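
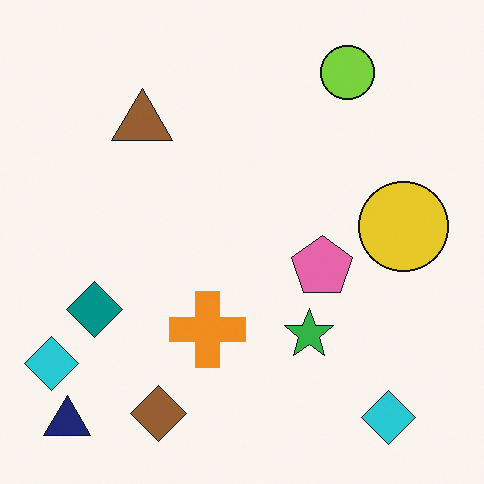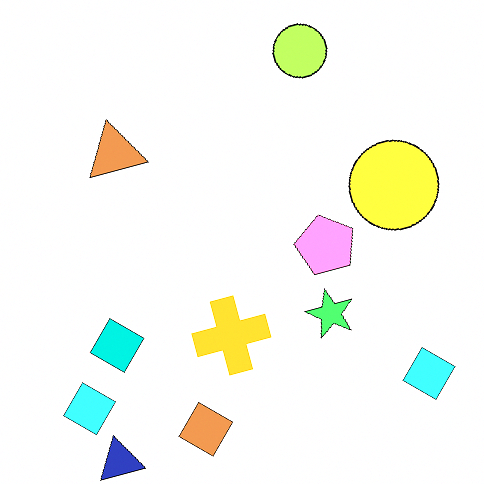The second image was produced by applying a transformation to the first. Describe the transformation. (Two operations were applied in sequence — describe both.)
Rotated counter-clockwise by a clearly visible amount, then substantially brightened.

Every shape is tilted by the same angle and the image corners show triangular fill wedges — a whole-image rotation by a non-right angle. Every pixel — background and shapes alike — is uniformly brightened.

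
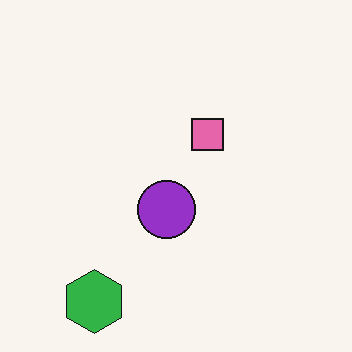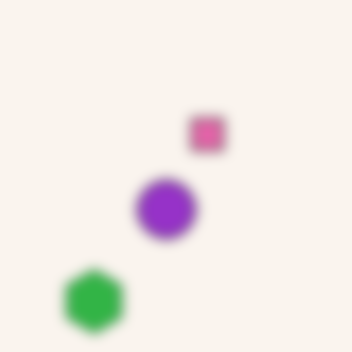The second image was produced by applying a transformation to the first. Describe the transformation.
The transformation is: heavily blurred.

Shape edges and outlines are uniformly softened across the whole image.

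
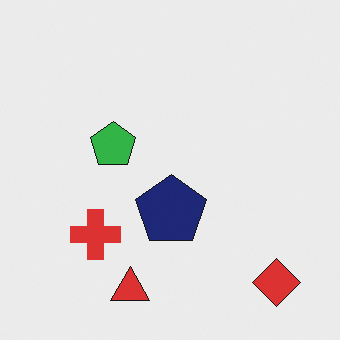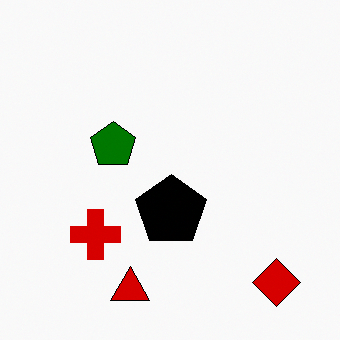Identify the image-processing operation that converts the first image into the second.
The image was boosted in contrast.

Tones are pushed away from mid-grey across the whole image — a global contrast change.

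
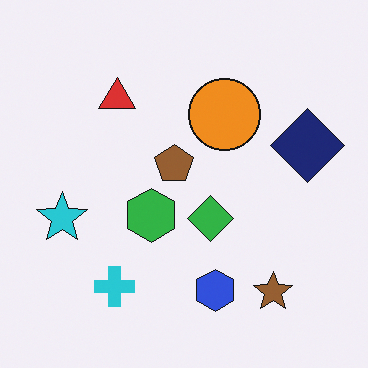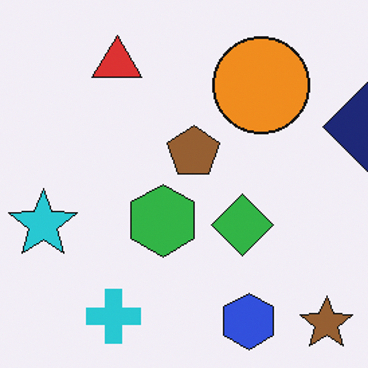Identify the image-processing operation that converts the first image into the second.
This is the original image cropped slightly and scaled back up.

The visible shapes are larger and the field of view is narrower; shapes near the original edges may be partly or wholly outside the frame — a crop-and-rescale.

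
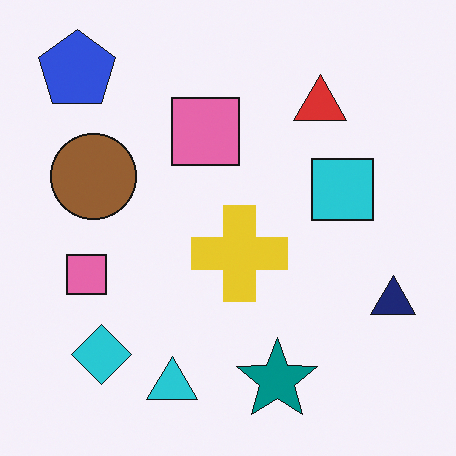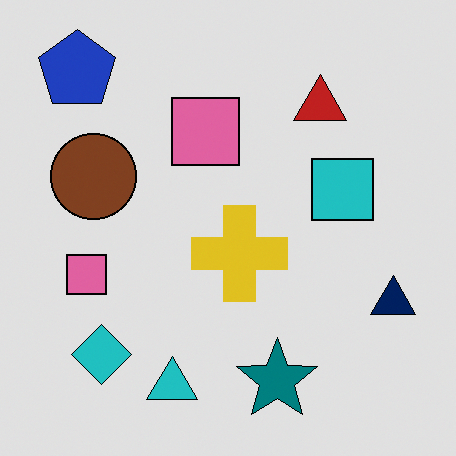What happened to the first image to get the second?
This is the original image posterized to a reduced palette.

Each flat color has snapped to a coarser quantized level — most visibly, the near-white background has dropped to a flat grey.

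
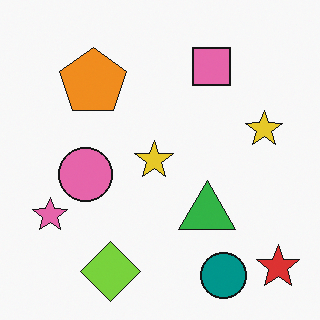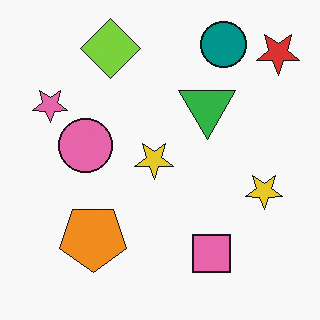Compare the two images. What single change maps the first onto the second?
The second image is the first flipped vertically (top ↔ bottom).

The teal circle is in the bottom-right of the first image and the top-right of the second — shapes on opposite sides of the horizontal midline have swapped in a mirror flip.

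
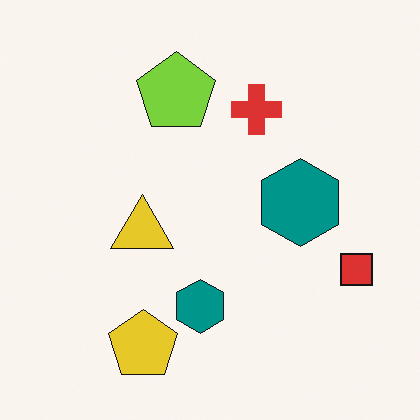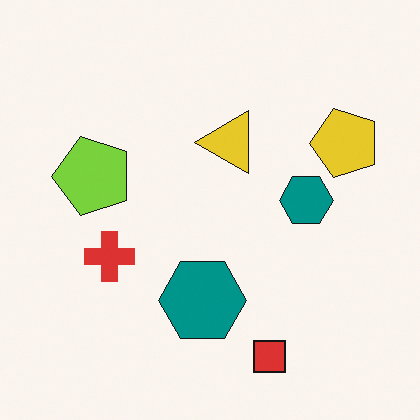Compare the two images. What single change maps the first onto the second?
The image was transposed (reflected across the top-left ↔ bottom-right diagonal).

Shapes have swapped their row and column positions — what was in the top-right is now in the bottom-left — a diagonal reflection.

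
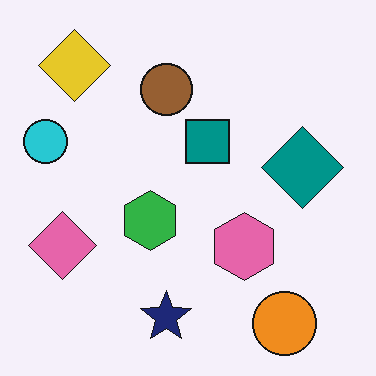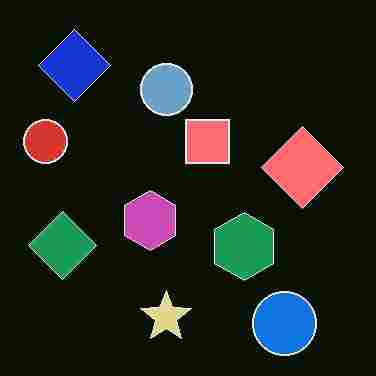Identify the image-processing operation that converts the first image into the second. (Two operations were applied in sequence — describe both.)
This is the original image degraded with heavy JPEG compression, then color-inverted (negative).

Blocky 8×8 compression artifacts appear around shape edges and the flat background shows ringing — characteristic JPEG degradation. The light background has become dark and every shape's color is its complement — a photographic negative.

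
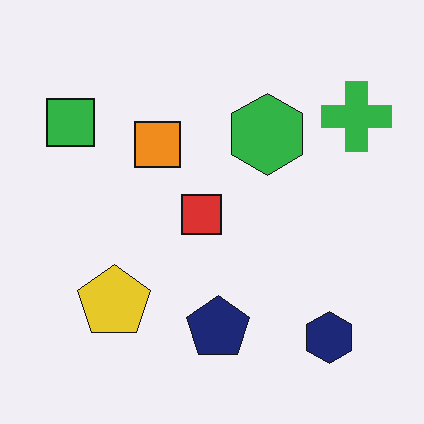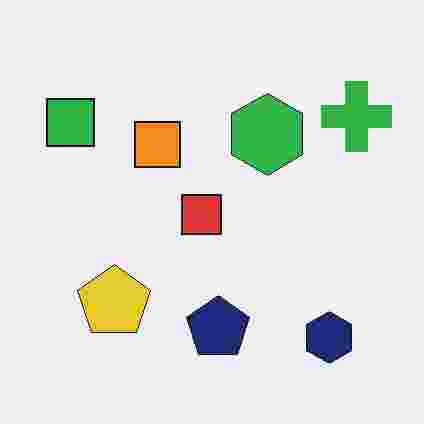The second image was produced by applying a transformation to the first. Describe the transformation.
It was degraded with heavy JPEG compression.

Blocky 8×8 compression artifacts appear around shape edges and the flat background shows ringing — characteristic JPEG degradation.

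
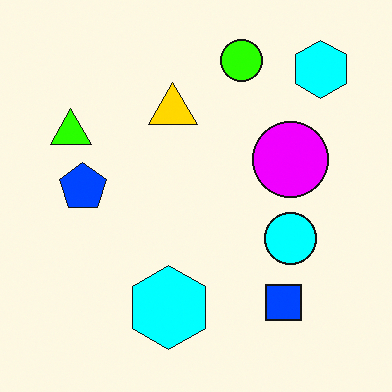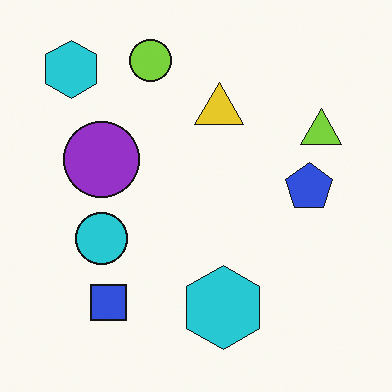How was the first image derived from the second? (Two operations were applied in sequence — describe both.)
This is the original image flipped horizontally (left ↔ right), then heavily oversaturated.

The lime triangle is in the right of the second image and the left of the first — shapes on opposite sides of the vertical midline have swapped in a mirror flip. All colors are more vivid — a global saturation change.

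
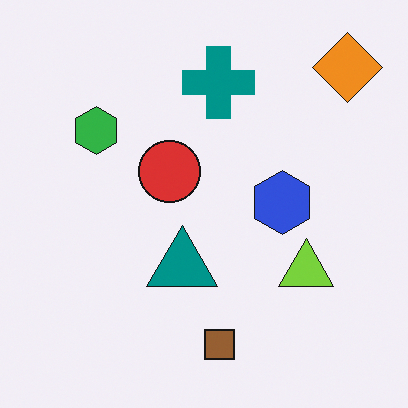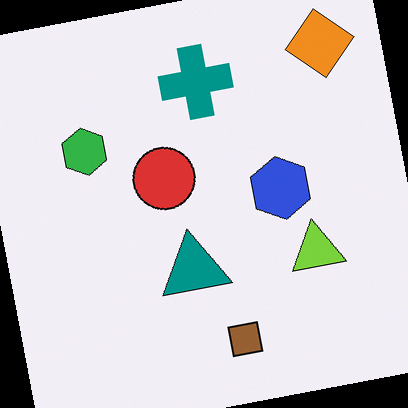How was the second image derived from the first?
Rotated counter-clockwise by a few degrees.

Every shape is tilted by the same angle and the image corners show triangular fill wedges — a whole-image rotation by a non-right angle.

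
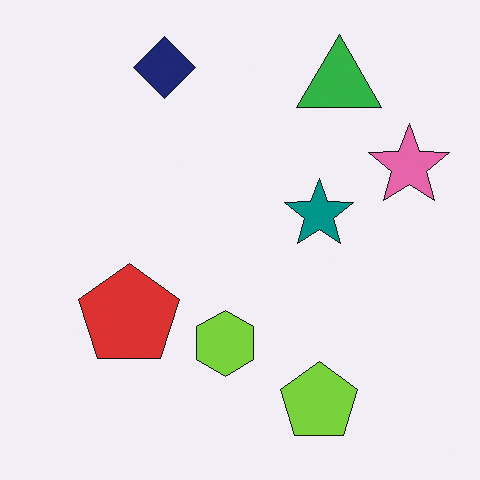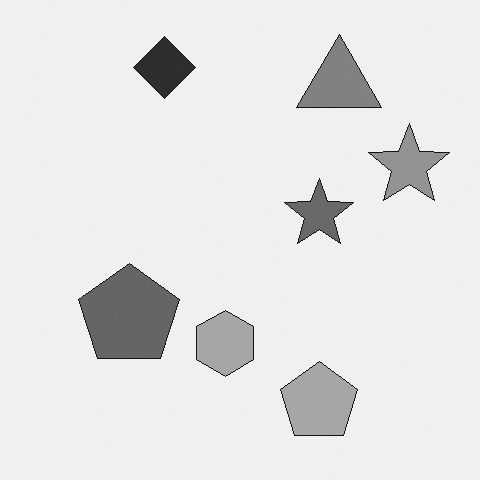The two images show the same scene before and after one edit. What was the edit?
The second image is the first converted to grayscale.

All color is removed — every shape is now a shade of grey.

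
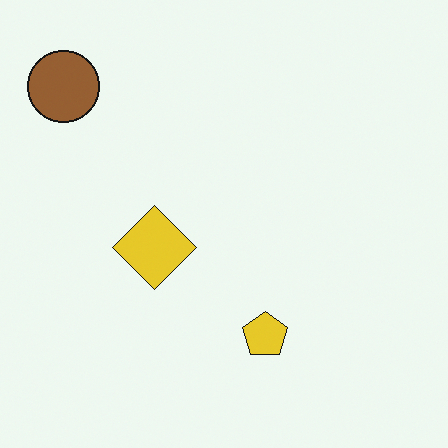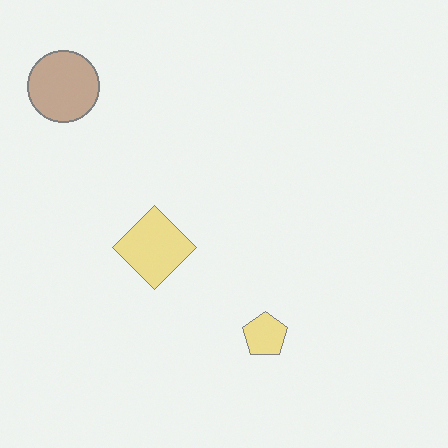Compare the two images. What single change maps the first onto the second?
The transformation is: given much lower contrast.

Tones are pushed toward mid-grey across the whole image — a global contrast change.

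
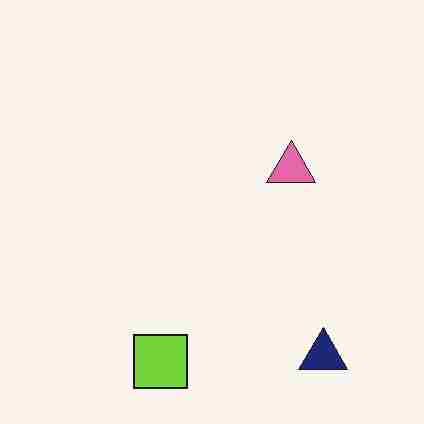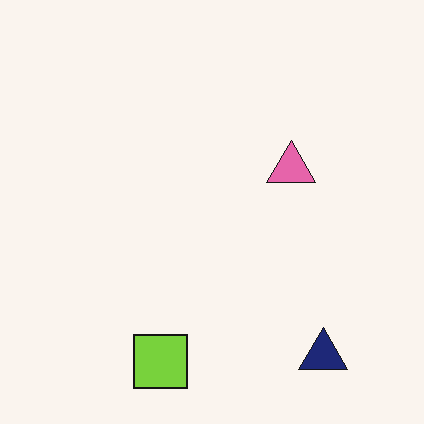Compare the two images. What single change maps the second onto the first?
It was heavily JPEG-compressed with obvious blocking artifacts.

Blocky 8×8 compression artifacts appear around shape edges and the flat background shows ringing — characteristic JPEG degradation.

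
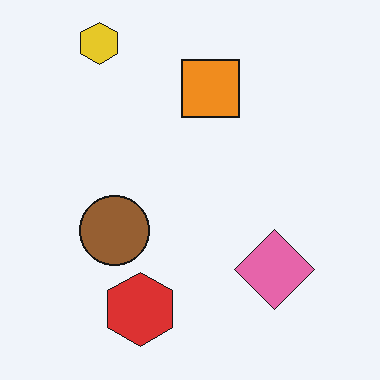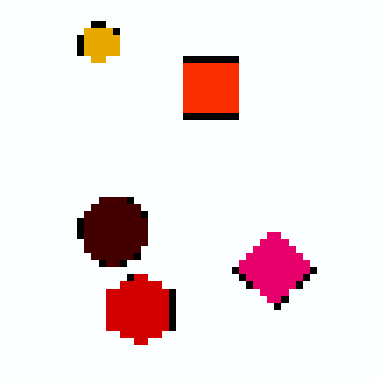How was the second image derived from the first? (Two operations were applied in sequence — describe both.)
It was pixelated into visible square blocks, then given much higher contrast.

Shapes are reduced to large square blocks; fine edges and outlines are lost — a downscale-then-upscale (mosaic) effect. Tones are pushed away from mid-grey across the whole image — a global contrast change.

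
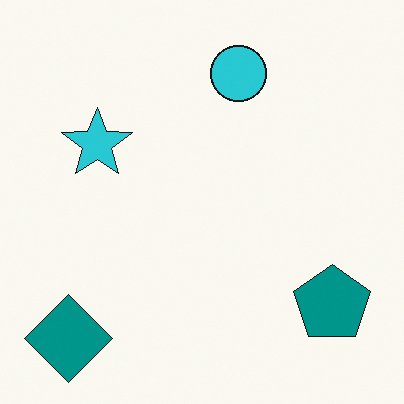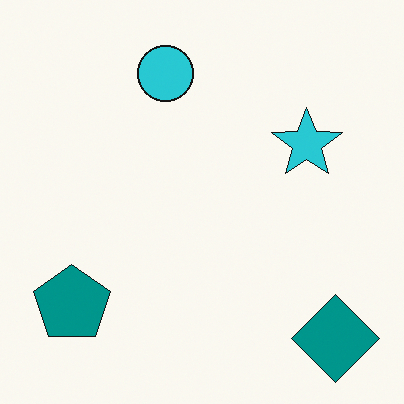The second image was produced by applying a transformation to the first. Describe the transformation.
The second image is the first flipped horizontally (left ↔ right).

The teal diamond is in the bottom-left of the first image and the bottom-right of the second — shapes on opposite sides of the vertical midline have swapped in a mirror flip.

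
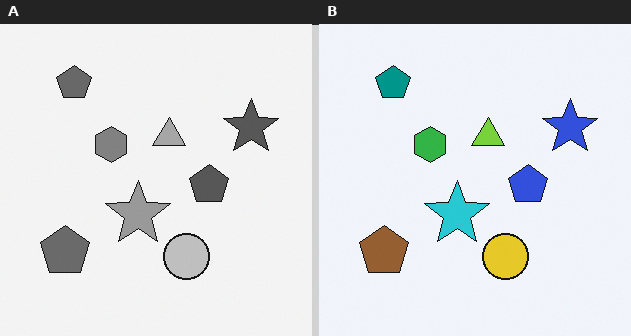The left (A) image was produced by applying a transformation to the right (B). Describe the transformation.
The image was converted to grayscale.

All color is removed — every shape is now a shade of grey.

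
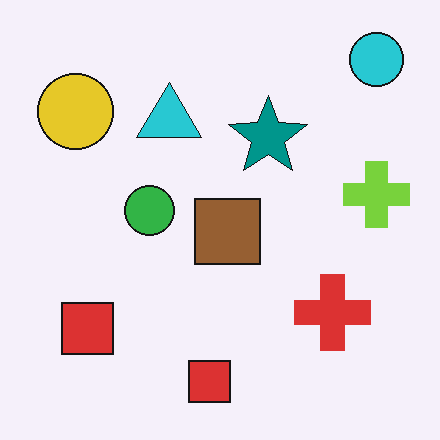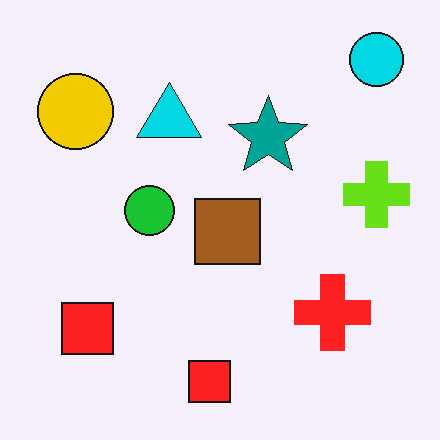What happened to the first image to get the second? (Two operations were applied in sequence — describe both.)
The second image is the first slightly oversaturated, then JPEG-compressed with visible artifacts.

All colors are more vivid — a global saturation change. Blocky 8×8 compression artifacts appear around shape edges and the flat background shows ringing — characteristic JPEG degradation.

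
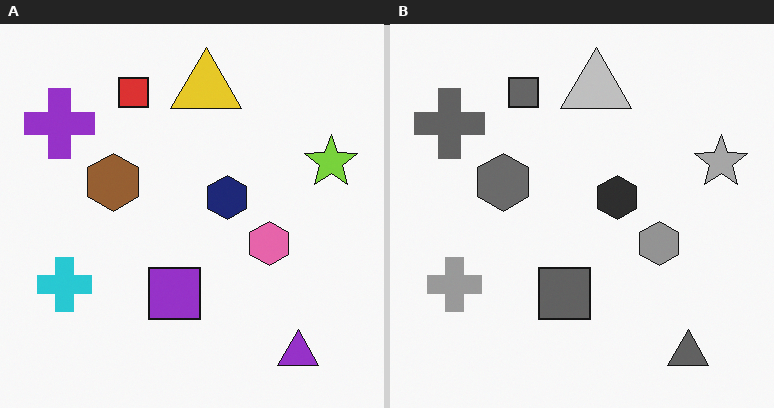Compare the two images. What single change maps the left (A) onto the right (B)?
This is the original image converted to grayscale.

All color is removed — every shape is now a shade of grey.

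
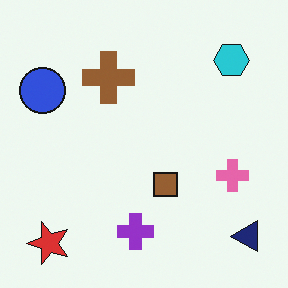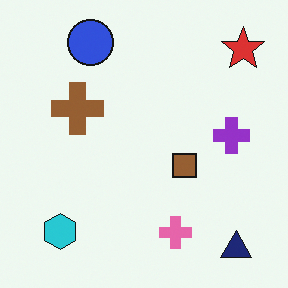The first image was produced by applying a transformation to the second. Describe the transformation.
It was transposed (reflected across the top-left ↔ bottom-right diagonal).

Shapes have swapped their row and column positions — what was in the top-right is now in the bottom-left — a diagonal reflection.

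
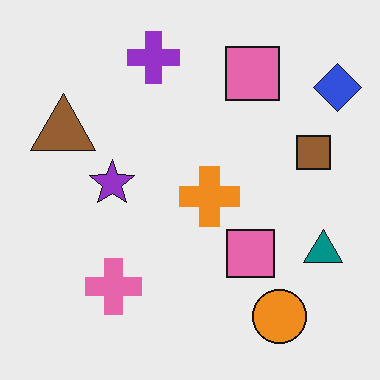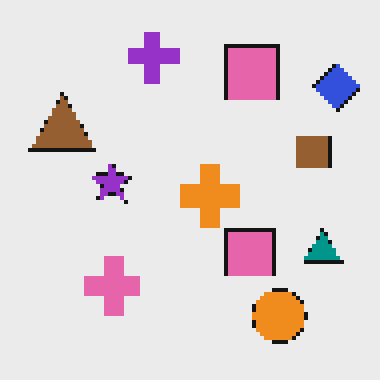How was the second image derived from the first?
Lightly pixelated (a mild mosaic effect).

Shapes are reduced to large square blocks; fine edges and outlines are lost — a downscale-then-upscale (mosaic) effect.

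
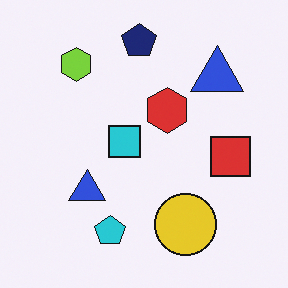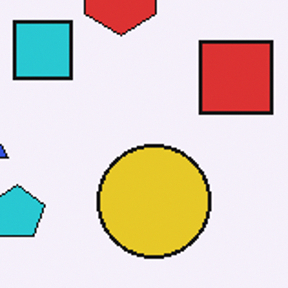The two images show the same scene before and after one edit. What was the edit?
It was cropped tightly and scaled back up.

The visible shapes are larger and the field of view is narrower; shapes near the original edges may be partly or wholly outside the frame — a crop-and-rescale.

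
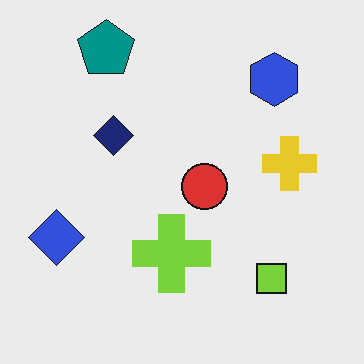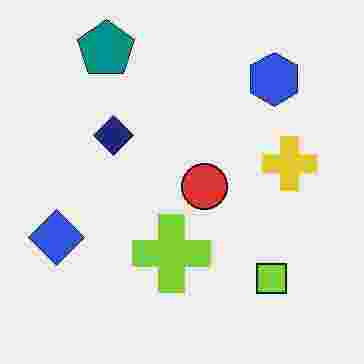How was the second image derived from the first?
The transformation is: degraded with heavy JPEG compression.

Blocky 8×8 compression artifacts appear around shape edges and the flat background shows ringing — characteristic JPEG degradation.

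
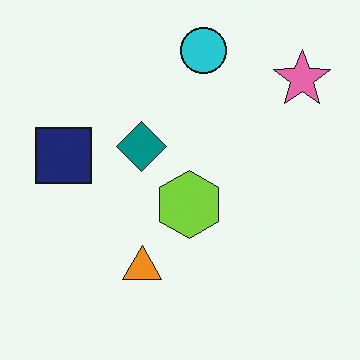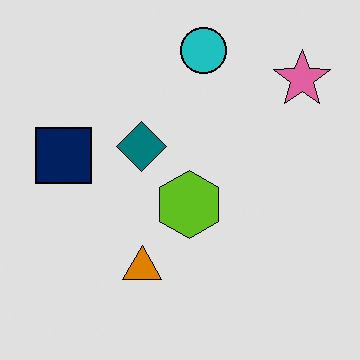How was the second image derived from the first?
The image was posterized to a reduced palette.

Each flat color has snapped to a coarser quantized level — most visibly, the near-white background has dropped to a flat grey.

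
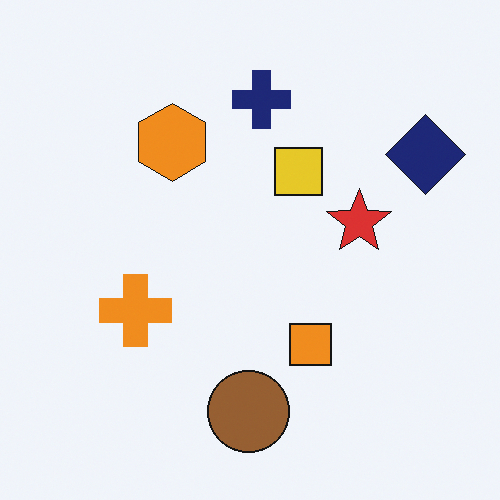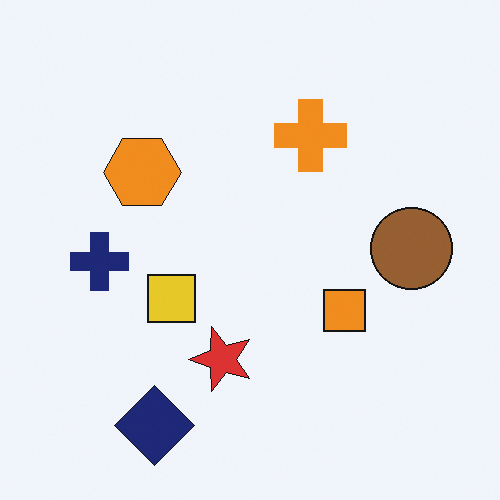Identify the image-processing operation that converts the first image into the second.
The second image is the first transposed (reflected across the top-left ↔ bottom-right diagonal).

Shapes have swapped their row and column positions — what was in the top-right is now in the bottom-left — a diagonal reflection.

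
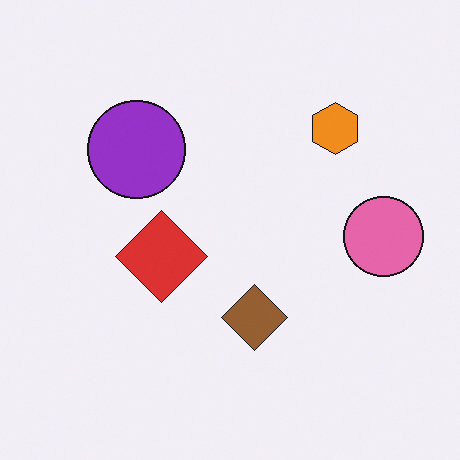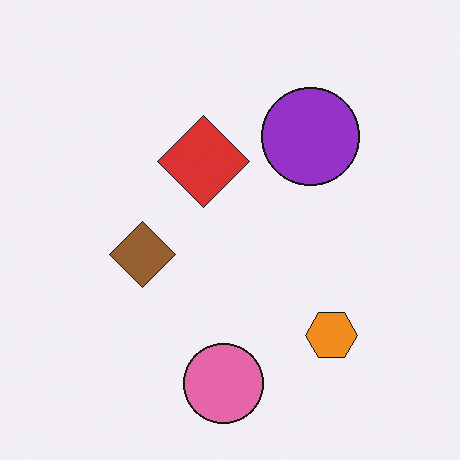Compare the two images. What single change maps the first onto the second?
It was rotated 90° clockwise.

The pink circle sits in the right of the first image and the bottom of the second — consistent with a whole-image 90° clockwise rotation.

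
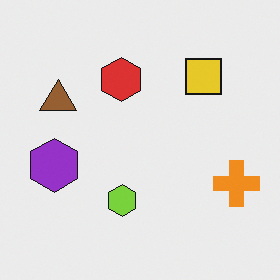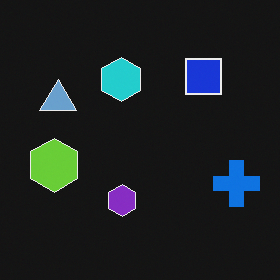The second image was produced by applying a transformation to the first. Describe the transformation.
It was color-inverted (negative).

The light background has become dark and every shape's color is its complement — a photographic negative.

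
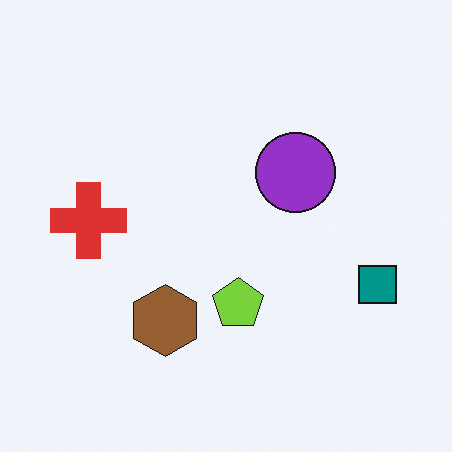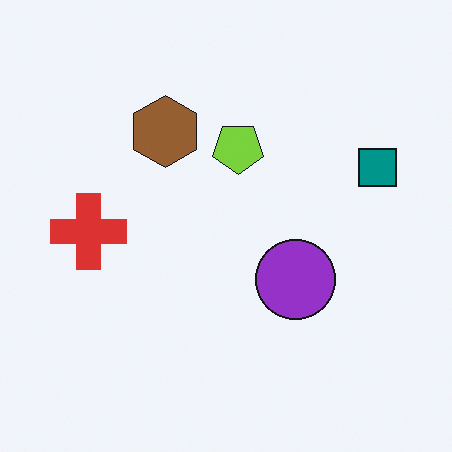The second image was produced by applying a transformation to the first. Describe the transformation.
Flipped vertically (top ↔ bottom).

The brown hexagon is in the bottom of the first image and the top of the second — shapes on opposite sides of the horizontal midline have swapped in a mirror flip.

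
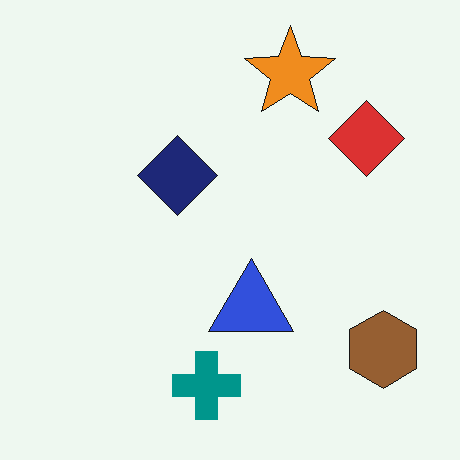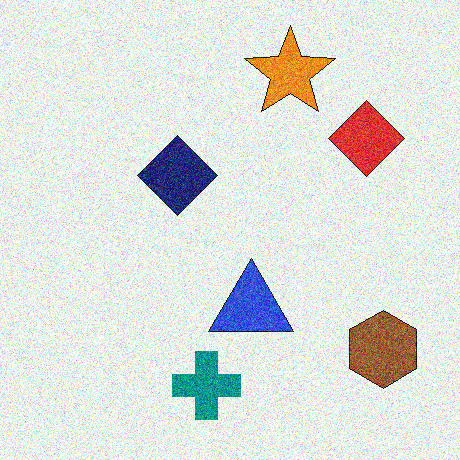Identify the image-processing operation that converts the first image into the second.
The second image is the first degraded with strong gaussian noise.

Random speckle covers the whole image, including the flat background.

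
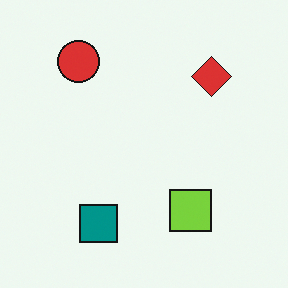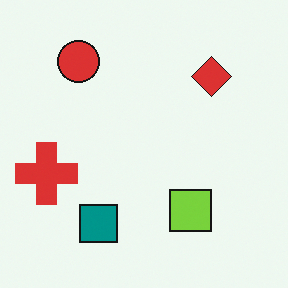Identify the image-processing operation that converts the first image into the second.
It was overlaid with an additional red cross.

A red cross appears in the second image that is absent from the first.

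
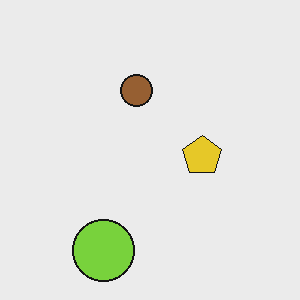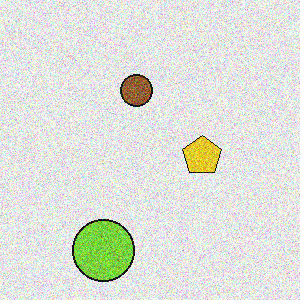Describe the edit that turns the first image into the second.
The image was degraded with a thick layer of grain.

Random speckle covers the whole image, including the flat background.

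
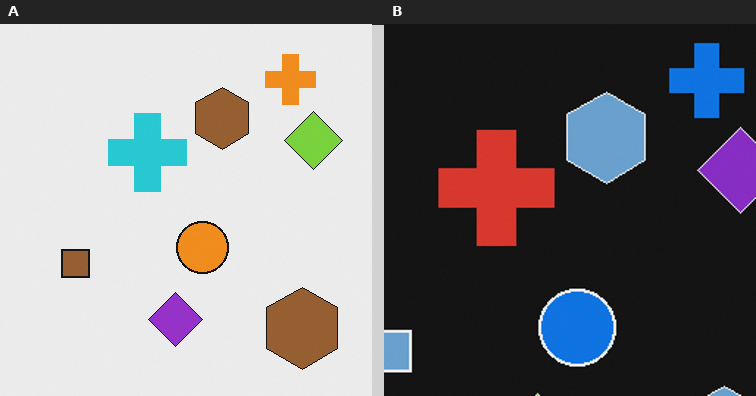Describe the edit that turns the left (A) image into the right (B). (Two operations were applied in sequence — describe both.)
The right (B) image is the left (A) color-inverted (negative), then cropped slightly and scaled back up.

The light background has become dark and every shape's color is its complement — a photographic negative. The visible shapes are larger and the field of view is narrower; shapes near the original edges may be partly or wholly outside the frame — a crop-and-rescale.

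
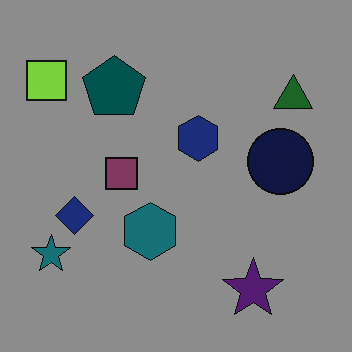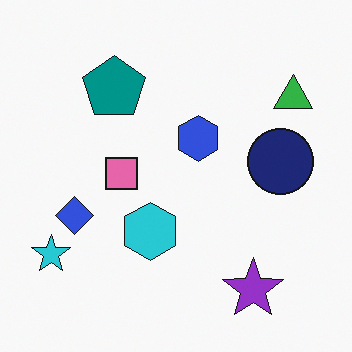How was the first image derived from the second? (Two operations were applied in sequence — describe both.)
This is the original image substantially darkened, then overlaid with an additional lime square.

Every pixel — background and shapes alike — is uniformly darkened. A lime square appears in the first image that is absent from the second.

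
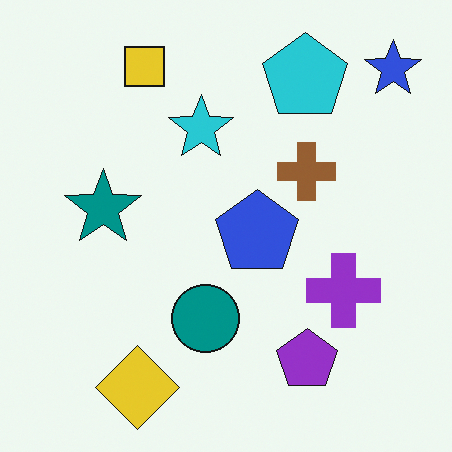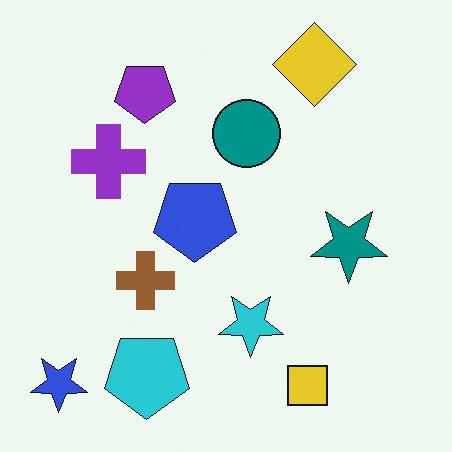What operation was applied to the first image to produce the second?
The image was rotated 180°.

The blue star sits in the top-right of the first image and the bottom-left of the second — consistent with a whole-image 180° rotation.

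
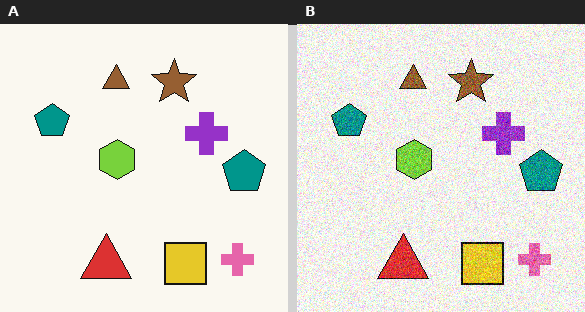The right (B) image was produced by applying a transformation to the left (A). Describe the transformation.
The transformation is: degraded with a thick layer of grain.

Random speckle covers the whole image, including the flat background.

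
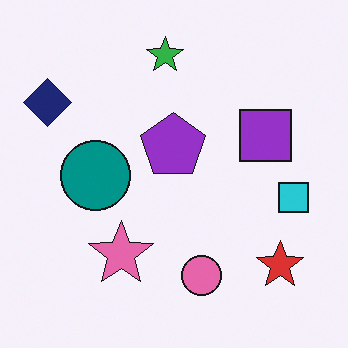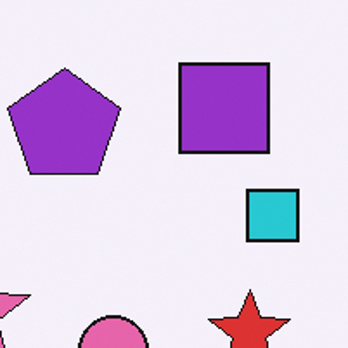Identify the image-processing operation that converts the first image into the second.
The transformation is: cropped to a noticeably smaller region and rescaled.

The visible shapes are larger and the field of view is narrower; shapes near the original edges may be partly or wholly outside the frame — a crop-and-rescale.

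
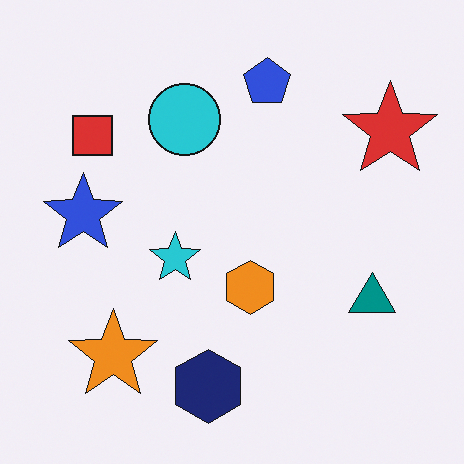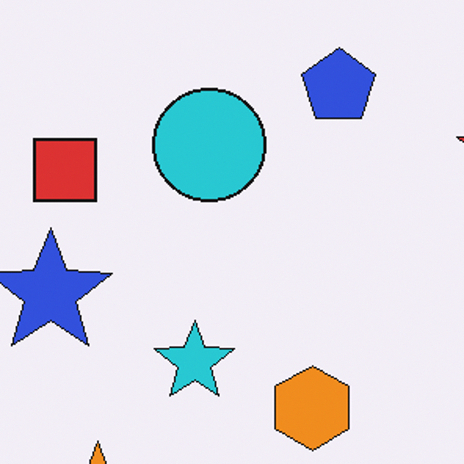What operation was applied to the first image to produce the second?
This is the original image cropped slightly and scaled back up.

The visible shapes are larger and the field of view is narrower; shapes near the original edges may be partly or wholly outside the frame — a crop-and-rescale.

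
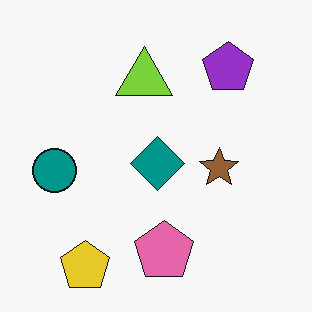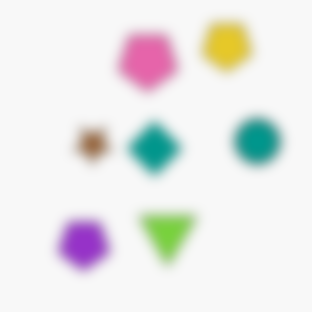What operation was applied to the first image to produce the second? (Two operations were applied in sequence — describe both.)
This is the original image rotated 180°, then heavily blurred.

The yellow pentagon sits in the bottom-left of the first image and the top-right of the second — consistent with a whole-image 180° rotation. Shape edges and outlines are uniformly softened across the whole image.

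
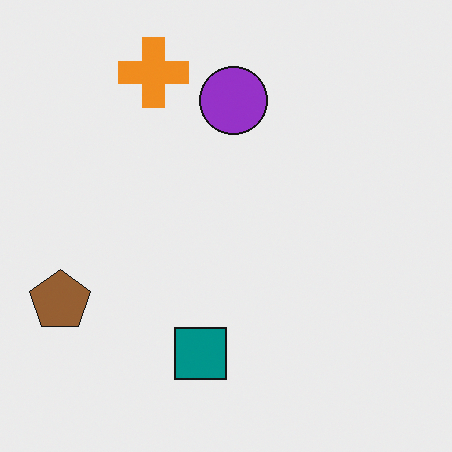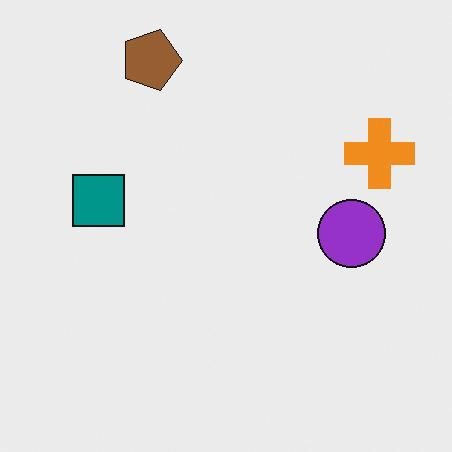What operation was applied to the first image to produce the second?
The image was rotated 90° clockwise.

The brown pentagon sits in the left of the first image and the top-left of the second — consistent with a whole-image 90° clockwise rotation.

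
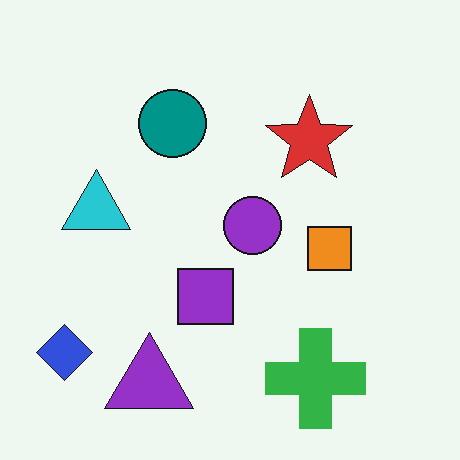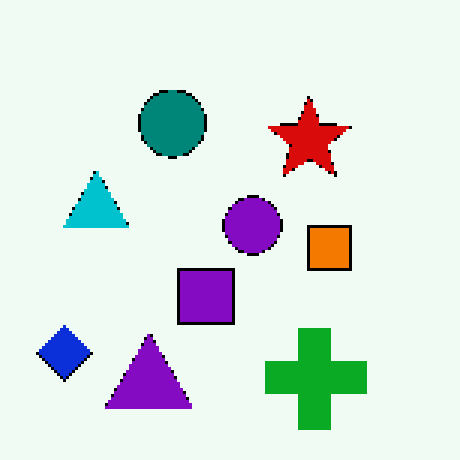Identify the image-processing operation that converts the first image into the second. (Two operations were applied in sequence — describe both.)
The second image is the first mildly pixelated, then given slightly increased contrast.

Shapes are reduced to large square blocks; fine edges and outlines are lost — a downscale-then-upscale (mosaic) effect. Tones are pushed away from mid-grey across the whole image — a global contrast change.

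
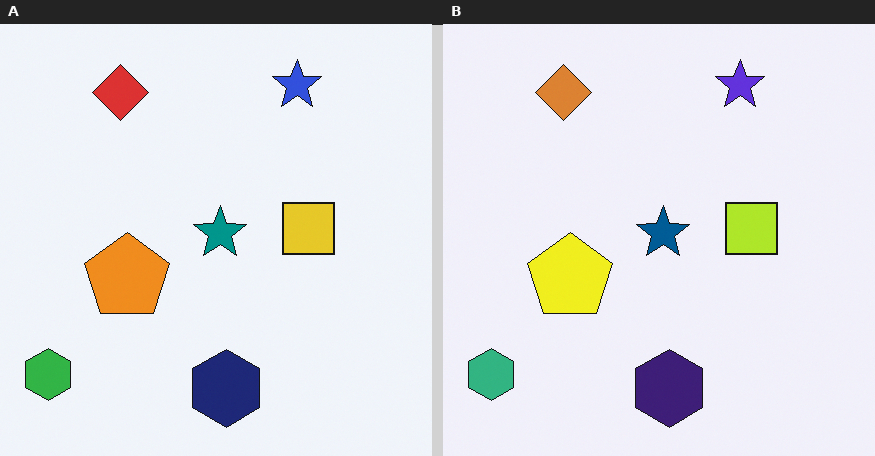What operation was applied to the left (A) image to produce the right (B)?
The transformation is: hue-shifted slightly.

Every shape's color has rotated by the same amount around the hue wheel — a uniform hue shift.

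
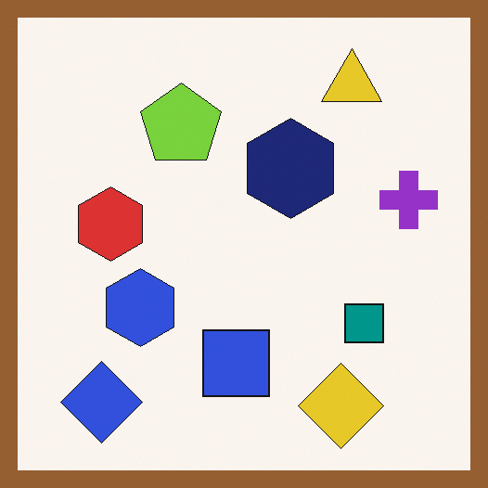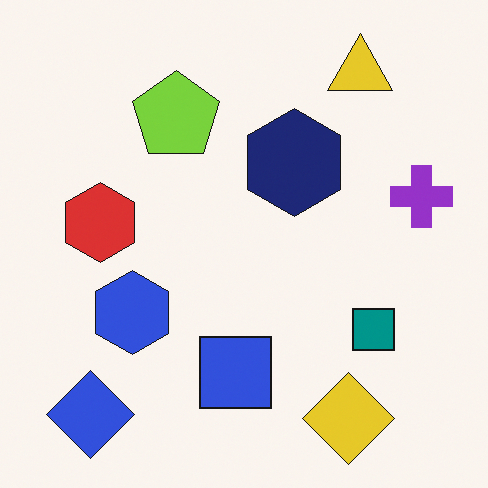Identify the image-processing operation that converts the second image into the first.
The transformation is: framed with a brown border.

A solid brown frame runs around the edge of the first image, with the content slightly shrunk inside it.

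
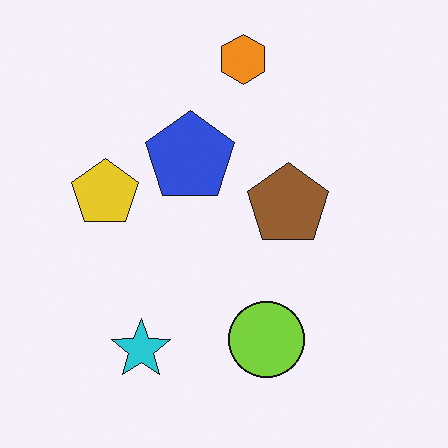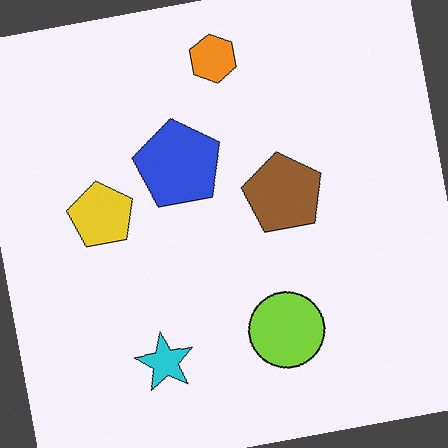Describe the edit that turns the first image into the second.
This is the original image rotated counter-clockwise by a few degrees.

Every shape is tilted by the same angle and the image corners show triangular fill wedges — a whole-image rotation by a non-right angle.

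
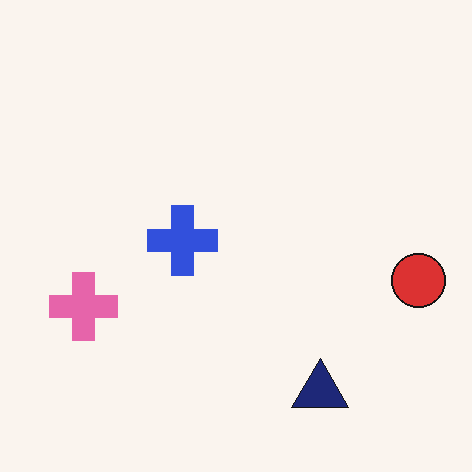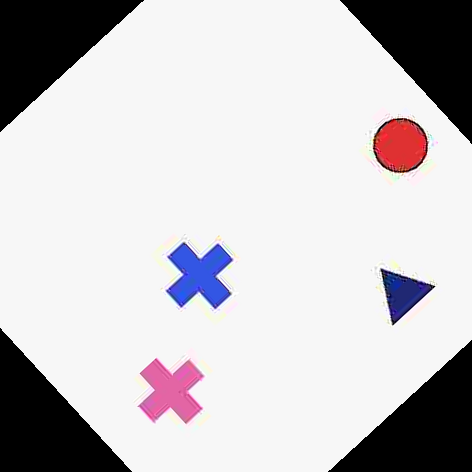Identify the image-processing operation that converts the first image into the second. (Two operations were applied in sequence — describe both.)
Degraded with heavy JPEG compression, then rotated counter-clockwise by a large amount — several tens of degrees.

Blocky 8×8 compression artifacts appear around shape edges and the flat background shows ringing — characteristic JPEG degradation. Every shape is tilted by the same angle and the image corners show triangular fill wedges — a whole-image rotation by a non-right angle.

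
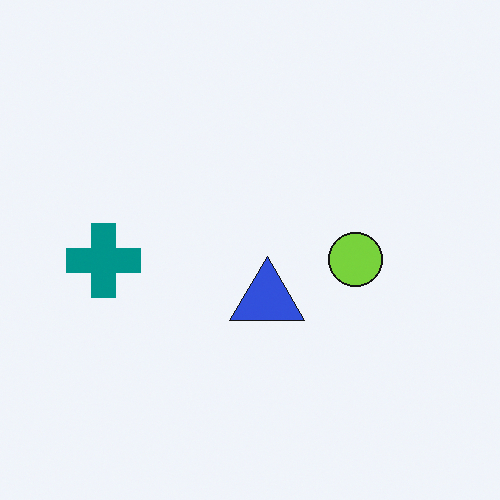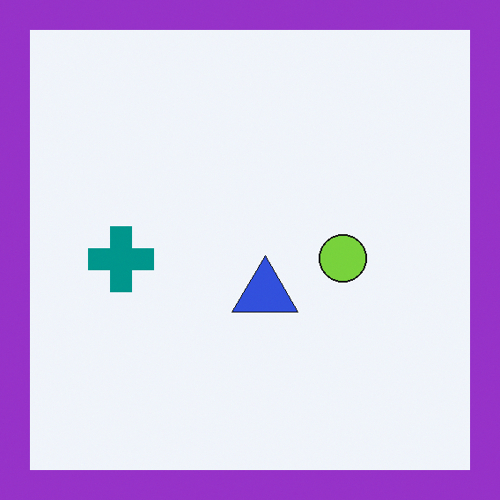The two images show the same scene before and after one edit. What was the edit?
It was framed with a purple border.

A solid purple frame runs around the edge of the second image, with the content slightly shrunk inside it.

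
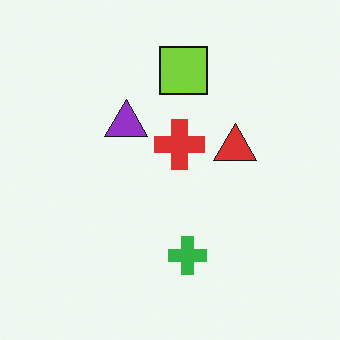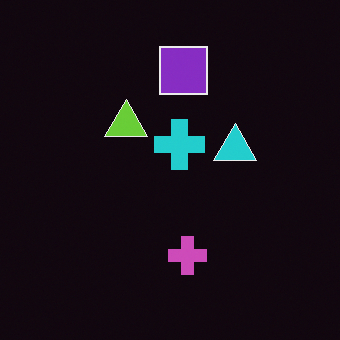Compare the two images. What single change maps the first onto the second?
This is the original image color-inverted (negative).

The light background has become dark and every shape's color is its complement — a photographic negative.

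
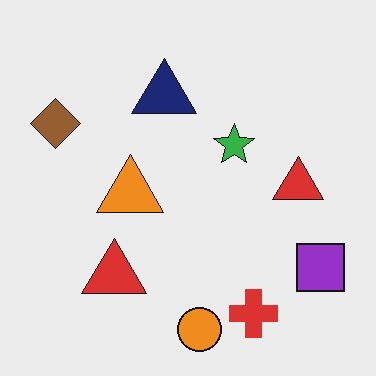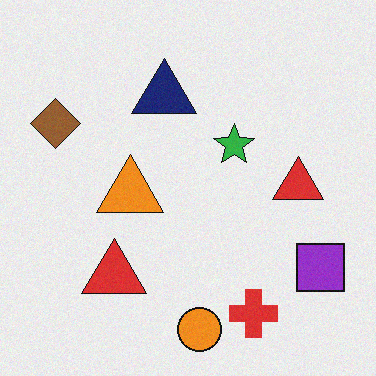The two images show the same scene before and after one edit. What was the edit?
The transformation is: degraded with light additive noise.

Random speckle covers the whole image, including the flat background.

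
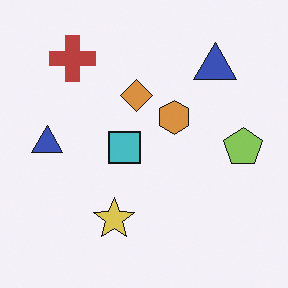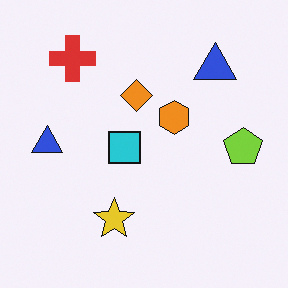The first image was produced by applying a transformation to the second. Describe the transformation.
It was slightly desaturated.

All colors are more muted and greyish — a global saturation change.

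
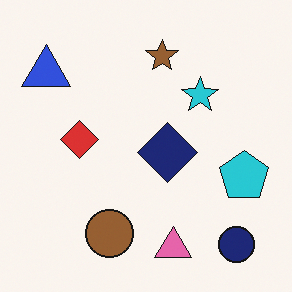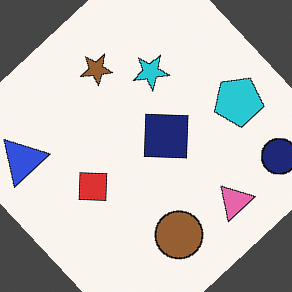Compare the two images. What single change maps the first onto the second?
The second image is the first rotated counter-clockwise by a large amount — several tens of degrees.

Every shape is tilted by the same angle and the image corners show triangular fill wedges — a whole-image rotation by a non-right angle.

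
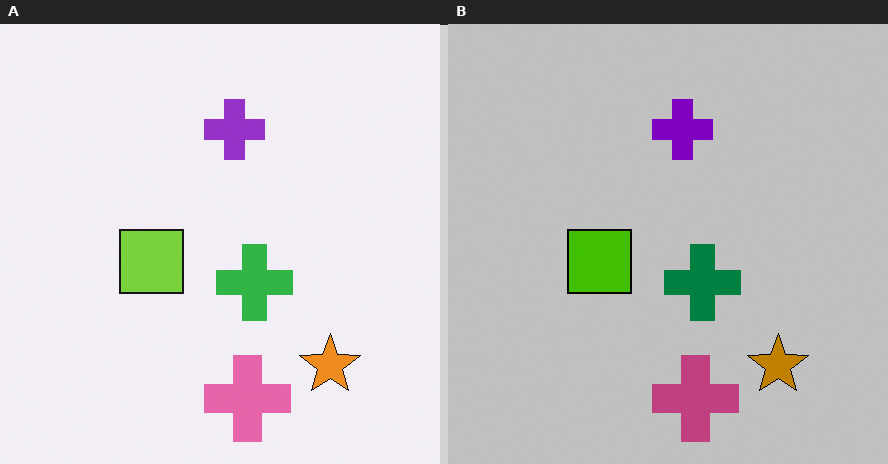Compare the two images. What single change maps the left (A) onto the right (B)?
The right (B) image is the left (A) aggressively posterized.

Each flat color has snapped to a coarser quantized level — most visibly, the near-white background has dropped to a flat grey.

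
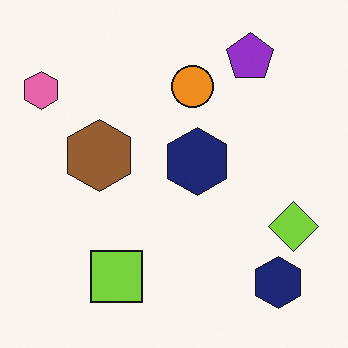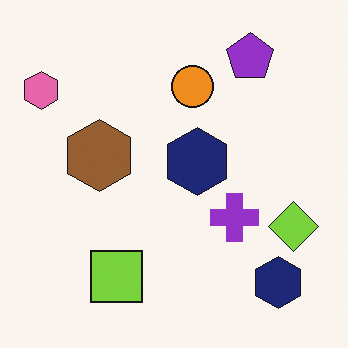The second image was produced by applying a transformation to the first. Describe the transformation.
Overlaid with an additional purple cross.

A purple cross appears in the second image that is absent from the first.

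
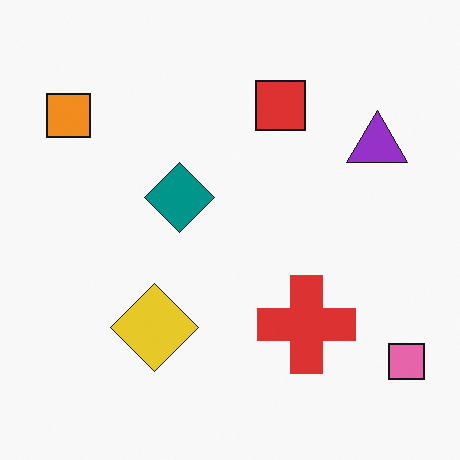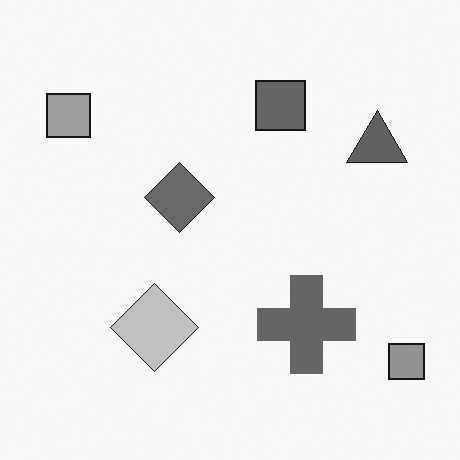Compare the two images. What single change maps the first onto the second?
Converted to grayscale.

All color is removed — every shape is now a shade of grey.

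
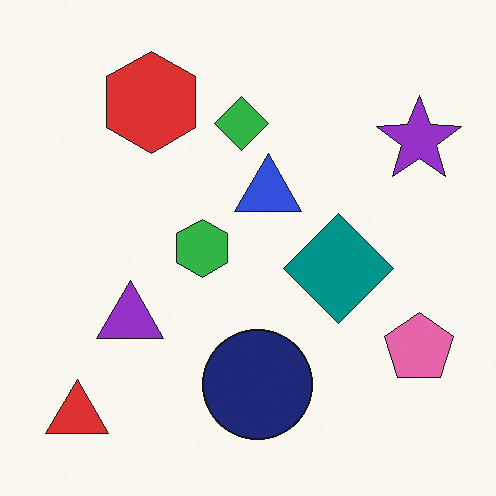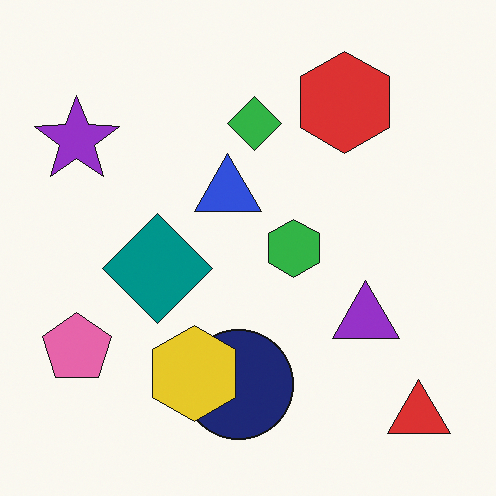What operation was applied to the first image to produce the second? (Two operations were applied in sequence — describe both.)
It was flipped horizontally (left ↔ right), then overlaid with an additional yellow hexagon.

The purple star is in the top-right of the first image and the top-left of the second — shapes on opposite sides of the vertical midline have swapped in a mirror flip. A yellow hexagon appears in the second image that is absent from the first.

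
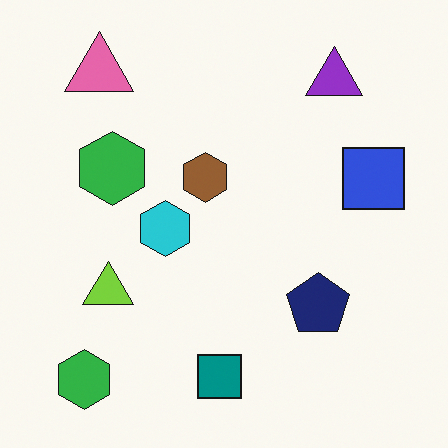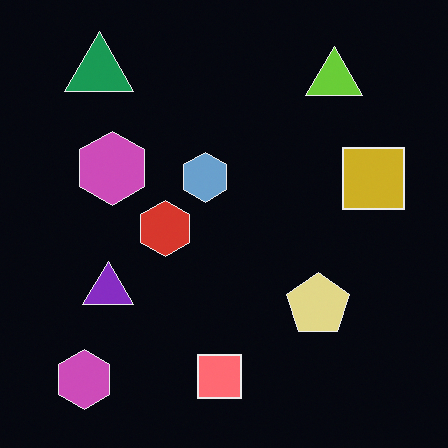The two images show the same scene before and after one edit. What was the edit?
It was color-inverted (negative).

The light background has become dark and every shape's color is its complement — a photographic negative.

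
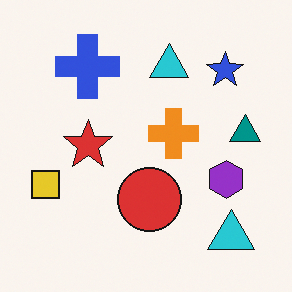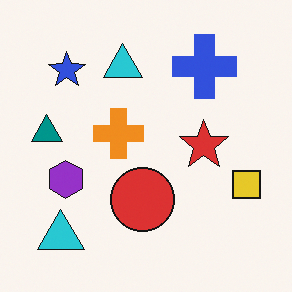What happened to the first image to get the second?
The second image is the first flipped horizontally (left ↔ right).

The yellow square is in the left of the first image and the right of the second — shapes on opposite sides of the vertical midline have swapped in a mirror flip.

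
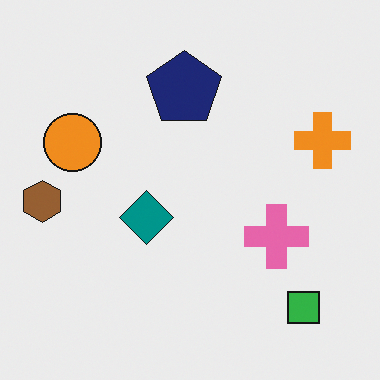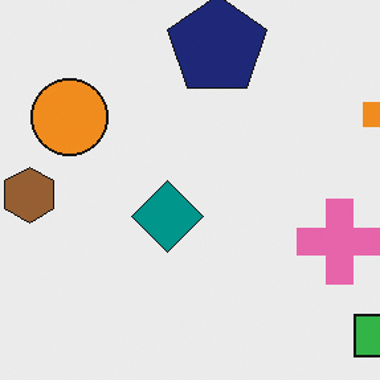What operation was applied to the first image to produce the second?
The transformation is: cropped slightly and scaled back up.

The visible shapes are larger and the field of view is narrower; shapes near the original edges may be partly or wholly outside the frame — a crop-and-rescale.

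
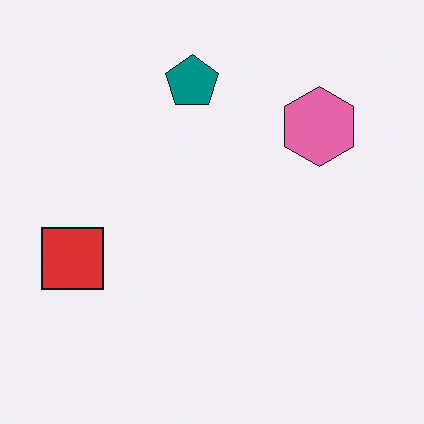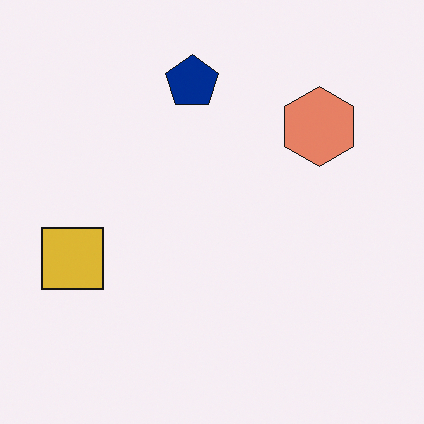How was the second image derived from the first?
The transformation is: hue-shifted by a small amount.

Every shape's color has rotated by the same amount around the hue wheel — a uniform hue shift.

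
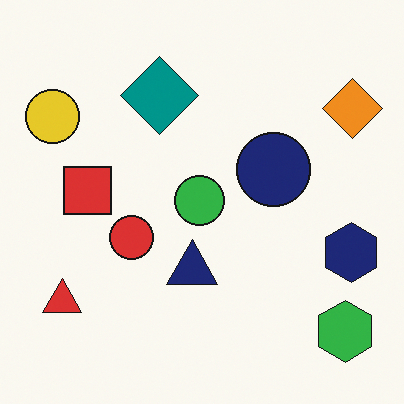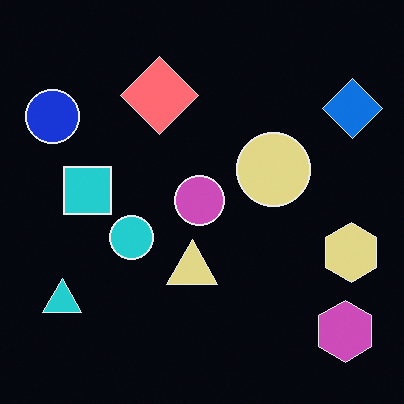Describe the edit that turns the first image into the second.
The second image is the first color-inverted (negative).

The light background has become dark and every shape's color is its complement — a photographic negative.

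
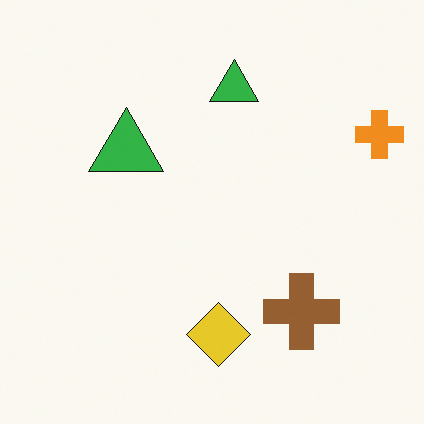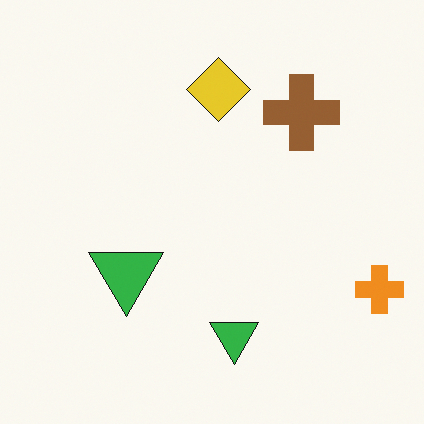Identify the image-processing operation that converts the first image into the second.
The transformation is: flipped vertically (top ↔ bottom).

The yellow diamond is in the bottom of the first image and the top of the second — shapes on opposite sides of the horizontal midline have swapped in a mirror flip.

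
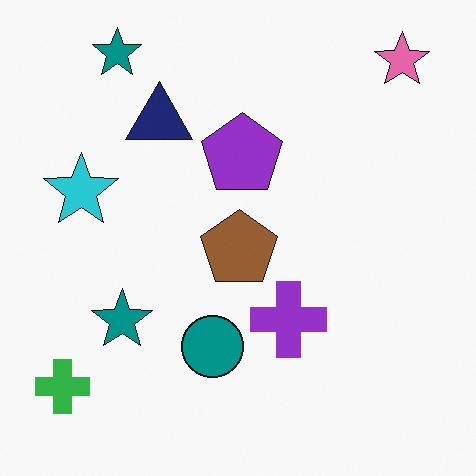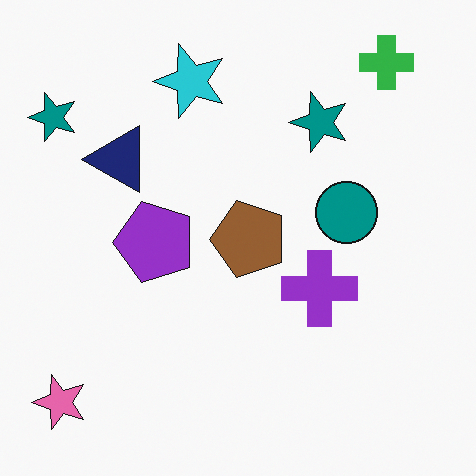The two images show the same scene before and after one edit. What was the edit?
This is the original image transposed (reflected across the top-left ↔ bottom-right diagonal).

Shapes have swapped their row and column positions — what was in the top-right is now in the bottom-left — a diagonal reflection.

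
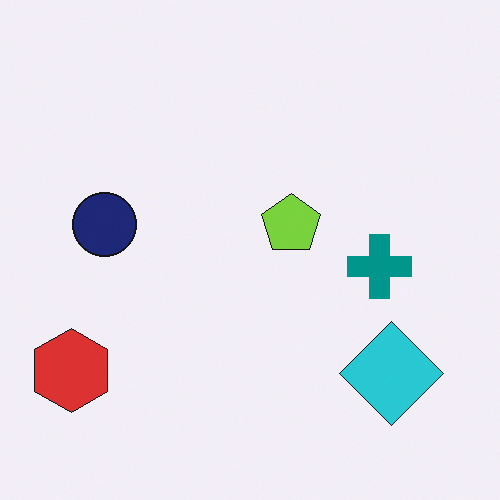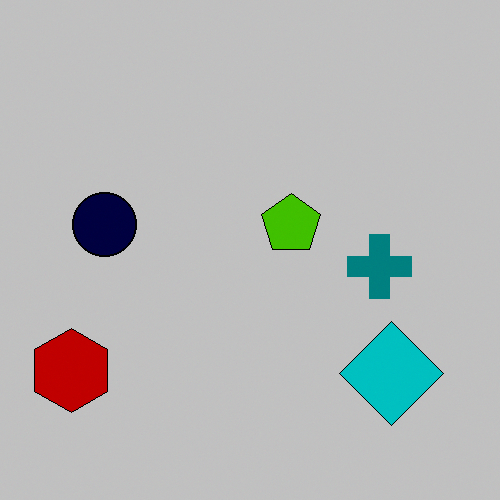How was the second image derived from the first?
The second image is the first aggressively posterized.

Each flat color has snapped to a coarser quantized level — most visibly, the near-white background has dropped to a flat grey.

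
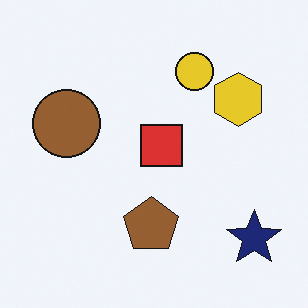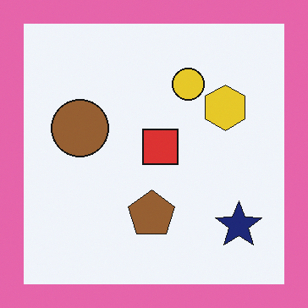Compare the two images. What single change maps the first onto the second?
The second image is the first framed with a pink border.

A solid pink frame runs around the edge of the second image, with the content slightly shrunk inside it.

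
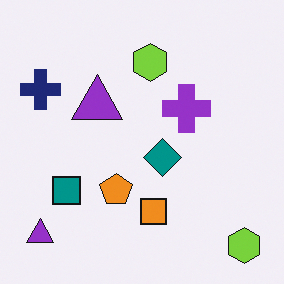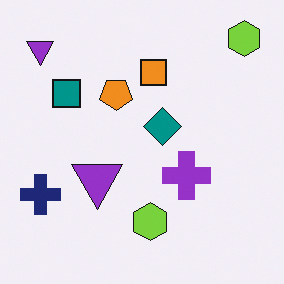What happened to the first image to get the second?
The image was flipped vertically (top ↔ bottom).

The orange square is in the bottom of the first image and the top of the second — shapes on opposite sides of the horizontal midline have swapped in a mirror flip.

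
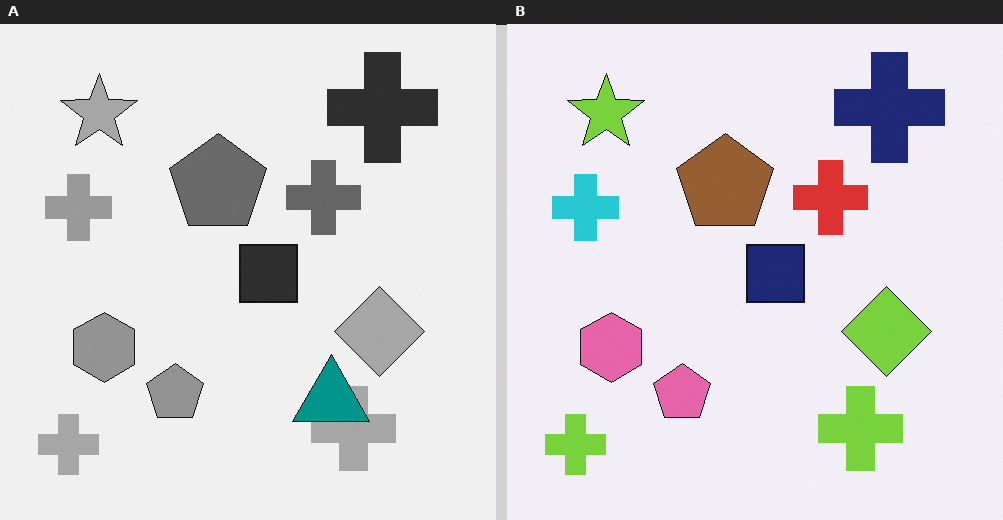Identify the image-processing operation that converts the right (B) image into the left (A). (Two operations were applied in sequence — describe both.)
It was converted to grayscale, then overlaid with an additional teal triangle.

All color is removed — every shape is now a shade of grey. A teal triangle appears in the left (A) image that is absent from the right (B).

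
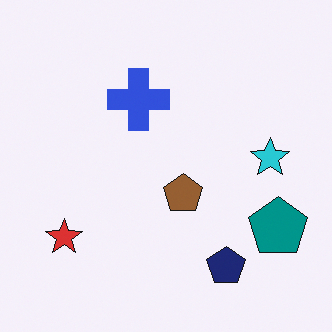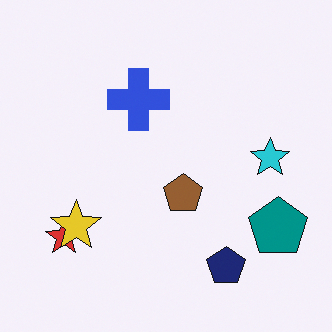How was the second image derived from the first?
This is the original image overlaid with an additional yellow star.

A yellow star appears in the second image that is absent from the first.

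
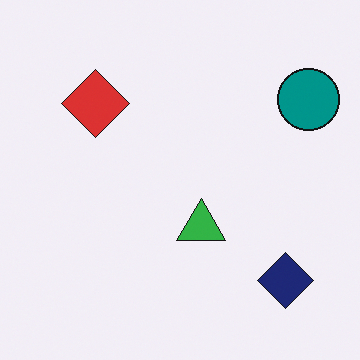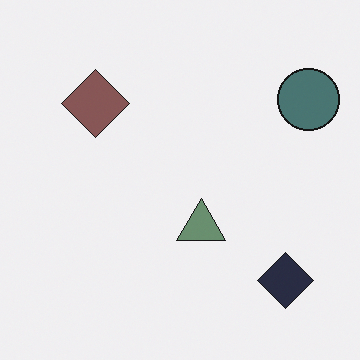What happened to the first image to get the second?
This is the original image made much more muted (saturation change).

All colors are more muted and greyish — a global saturation change.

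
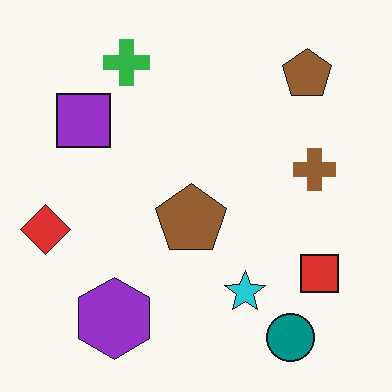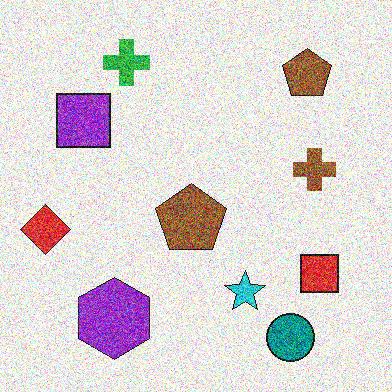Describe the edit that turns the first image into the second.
This is the original image degraded with a thick layer of grain.

Random speckle covers the whole image, including the flat background.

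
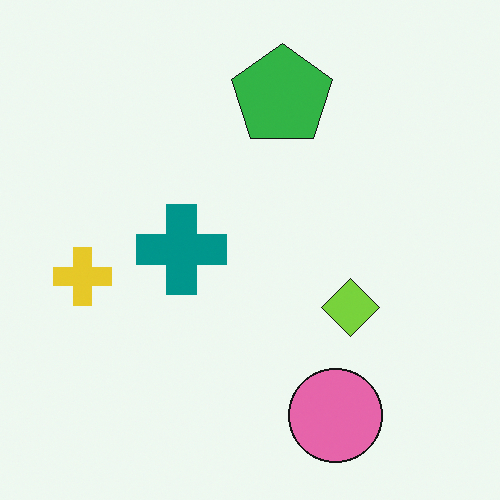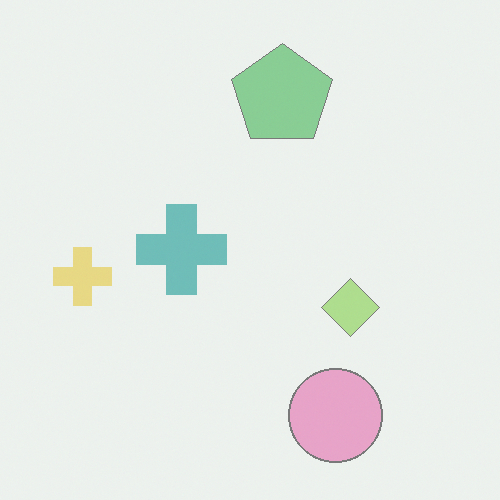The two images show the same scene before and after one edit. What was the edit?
The second image is the first given much lower contrast.

Tones are pushed toward mid-grey across the whole image — a global contrast change.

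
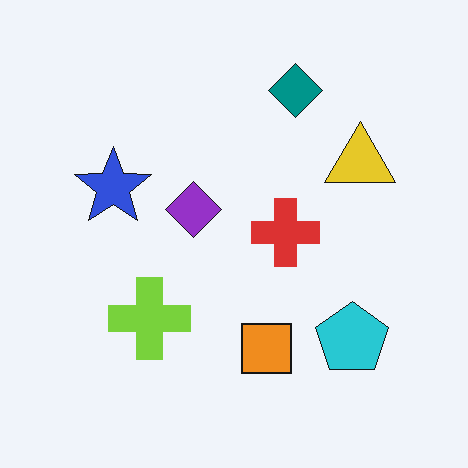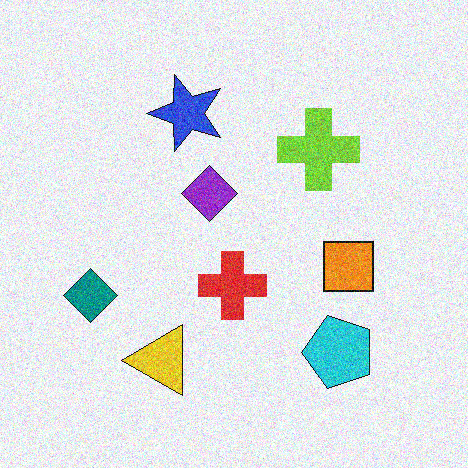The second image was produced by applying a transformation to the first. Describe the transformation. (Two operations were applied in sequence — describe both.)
The second image is the first transposed (reflected across the top-left ↔ bottom-right diagonal), then degraded with visible gaussian noise.

Shapes have swapped their row and column positions — what was in the top-right is now in the bottom-left — a diagonal reflection. Random speckle covers the whole image, including the flat background.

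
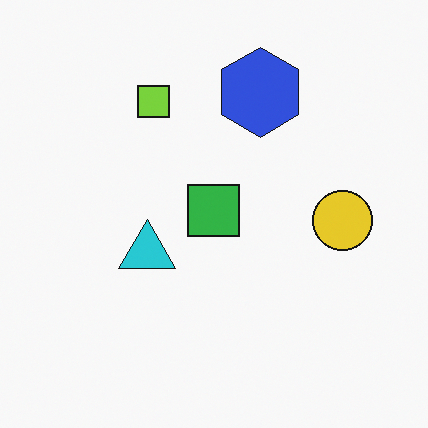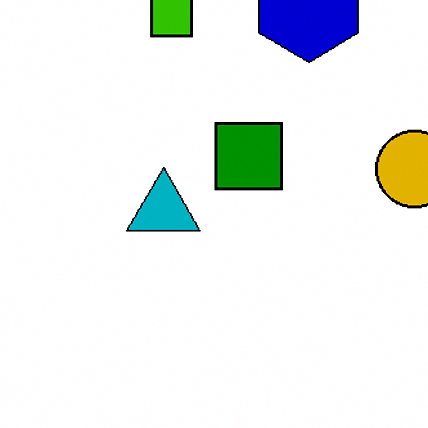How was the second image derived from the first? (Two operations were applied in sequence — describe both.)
The image was cropped slightly and scaled back up, then boosted in contrast.

The visible shapes are larger and the field of view is narrower; shapes near the original edges may be partly or wholly outside the frame — a crop-and-rescale. Tones are pushed away from mid-grey across the whole image — a global contrast change.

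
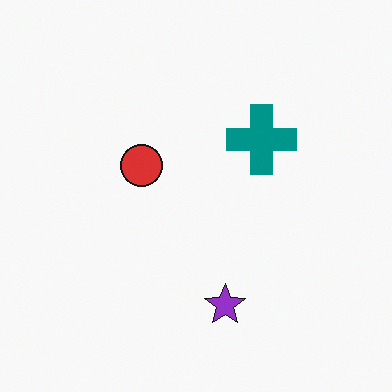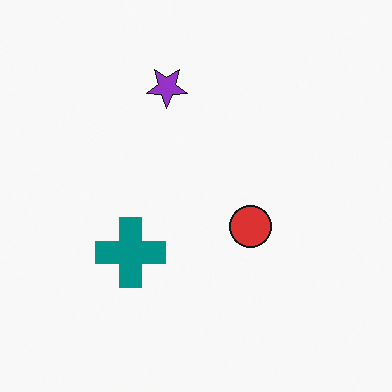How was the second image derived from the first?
The second image is the first rotated 180°.

The purple star sits in the bottom of the first image and the top of the second — consistent with a whole-image 180° rotation.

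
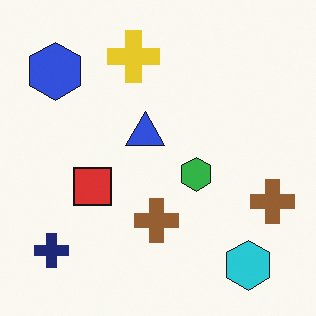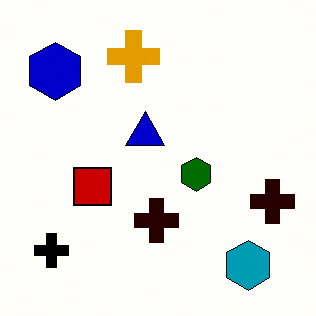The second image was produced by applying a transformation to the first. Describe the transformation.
It was given much higher contrast.

Tones are pushed away from mid-grey across the whole image — a global contrast change.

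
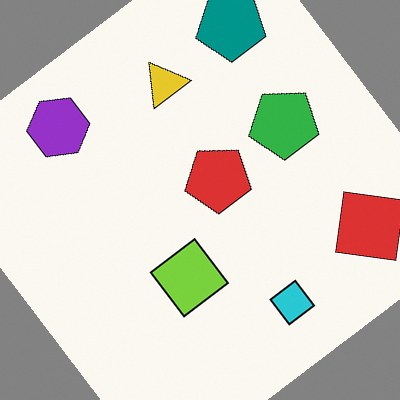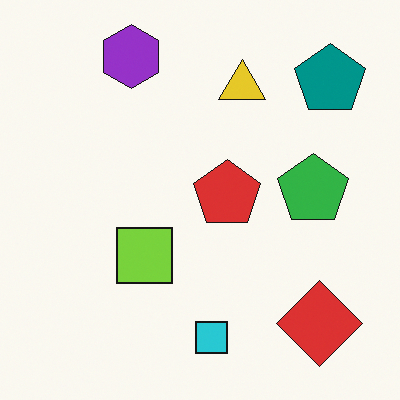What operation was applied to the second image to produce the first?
The first image is the second rotated counter-clockwise by a large amount — several tens of degrees.

Every shape is tilted by the same angle and the image corners show triangular fill wedges — a whole-image rotation by a non-right angle.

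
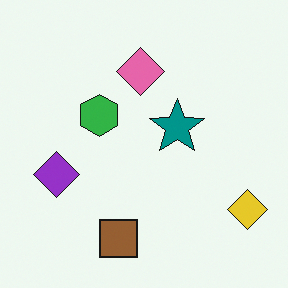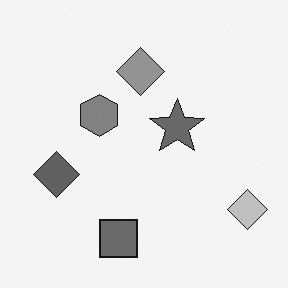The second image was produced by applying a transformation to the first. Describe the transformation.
Converted to grayscale.

All color is removed — every shape is now a shade of grey.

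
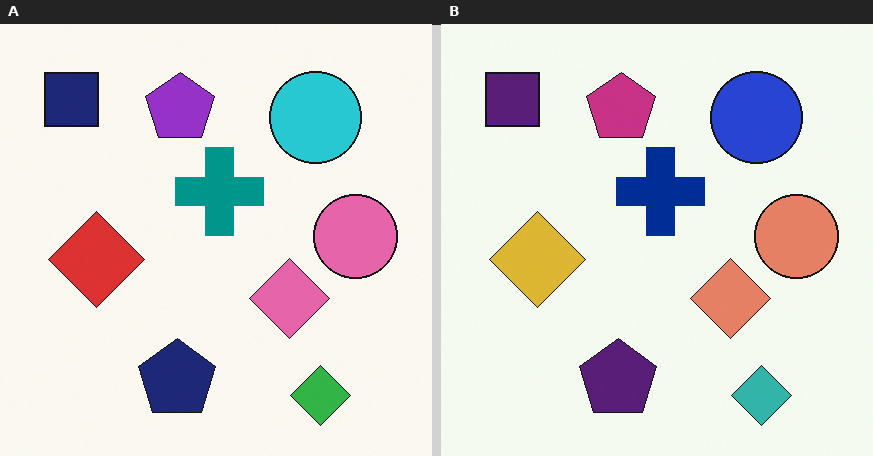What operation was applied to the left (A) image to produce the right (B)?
The right (B) image is the left (A) hue-shifted slightly.

Every shape's color has rotated by the same amount around the hue wheel — a uniform hue shift.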